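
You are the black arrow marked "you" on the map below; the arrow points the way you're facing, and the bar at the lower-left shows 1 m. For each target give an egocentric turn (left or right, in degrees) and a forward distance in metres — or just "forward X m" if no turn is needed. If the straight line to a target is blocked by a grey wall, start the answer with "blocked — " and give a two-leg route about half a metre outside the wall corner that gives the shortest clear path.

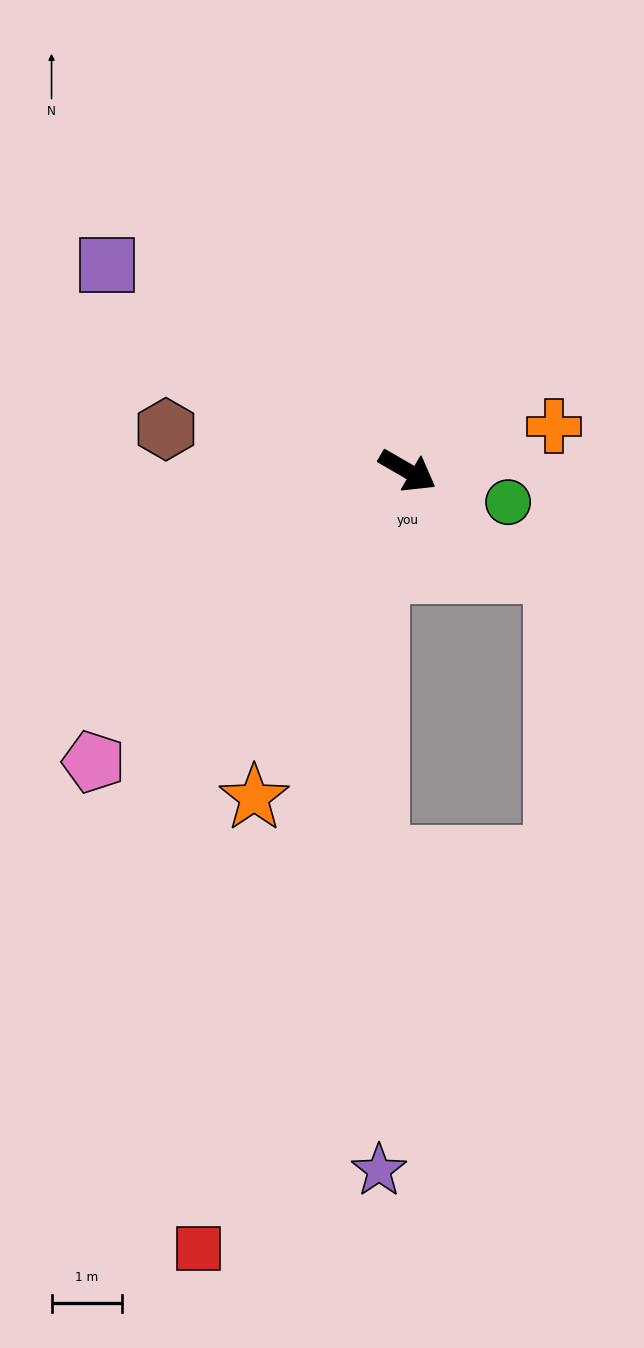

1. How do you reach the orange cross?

turn left 47°, forward 2.2 m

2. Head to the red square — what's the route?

turn right 75°, forward 11.5 m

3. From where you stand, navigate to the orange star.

turn right 85°, forward 5.2 m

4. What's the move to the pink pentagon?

turn right 107°, forward 6.1 m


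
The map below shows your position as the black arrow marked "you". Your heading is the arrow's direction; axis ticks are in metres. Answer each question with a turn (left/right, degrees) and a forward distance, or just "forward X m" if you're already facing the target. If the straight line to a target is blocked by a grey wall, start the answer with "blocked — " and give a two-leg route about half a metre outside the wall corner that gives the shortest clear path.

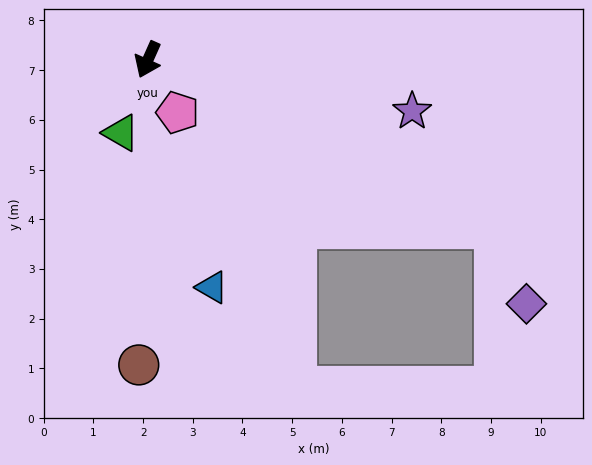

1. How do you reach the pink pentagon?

turn left 53°, forward 1.2 m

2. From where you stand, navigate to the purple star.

turn left 103°, forward 5.4 m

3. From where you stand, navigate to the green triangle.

turn left 4°, forward 1.6 m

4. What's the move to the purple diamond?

blocked — turn left 88°, forward 7.8 m, then turn right 41°, forward 1.7 m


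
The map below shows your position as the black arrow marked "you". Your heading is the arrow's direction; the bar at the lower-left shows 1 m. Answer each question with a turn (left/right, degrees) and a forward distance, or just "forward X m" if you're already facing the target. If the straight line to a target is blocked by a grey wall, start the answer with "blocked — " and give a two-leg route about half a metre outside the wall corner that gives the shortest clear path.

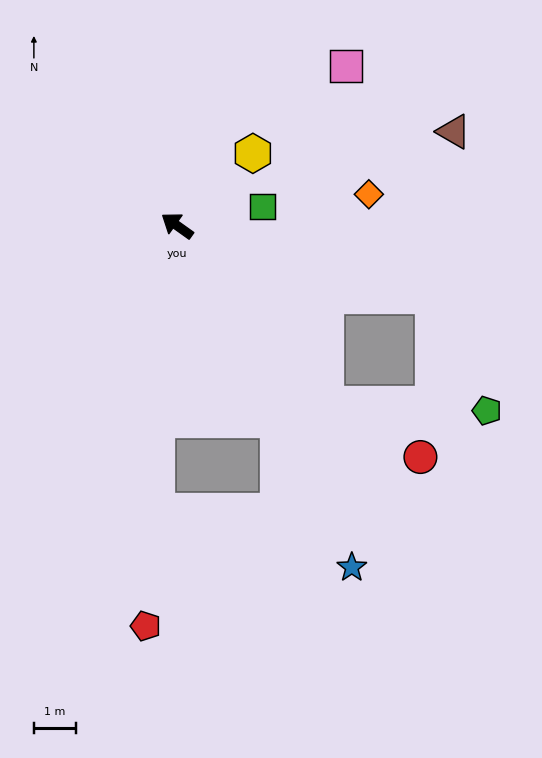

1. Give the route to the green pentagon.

blocked — turn right 160°, forward 6.4 m, then turn right 49°, forward 3.0 m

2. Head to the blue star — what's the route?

turn left 153°, forward 9.2 m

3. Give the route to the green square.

turn right 132°, forward 2.1 m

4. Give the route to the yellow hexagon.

turn right 101°, forward 2.5 m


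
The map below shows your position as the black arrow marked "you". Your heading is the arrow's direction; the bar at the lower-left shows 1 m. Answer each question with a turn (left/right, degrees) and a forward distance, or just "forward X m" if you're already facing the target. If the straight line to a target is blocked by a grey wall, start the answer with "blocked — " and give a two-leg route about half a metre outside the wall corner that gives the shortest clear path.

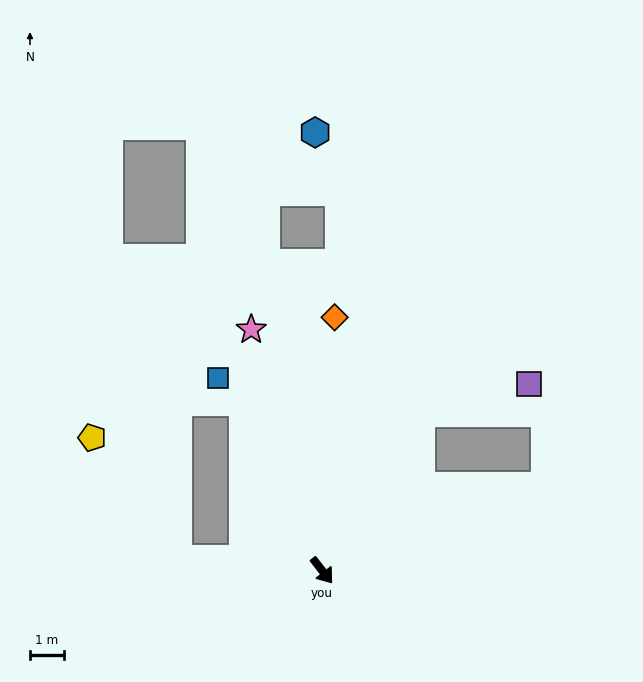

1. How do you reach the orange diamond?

turn left 139°, forward 7.5 m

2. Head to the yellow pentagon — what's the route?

blocked — turn right 132°, forward 4.3 m, then turn right 51°, forward 4.4 m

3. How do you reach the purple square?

blocked — turn left 110°, forward 5.5 m, then turn right 43°, forward 3.3 m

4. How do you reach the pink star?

turn left 159°, forward 7.4 m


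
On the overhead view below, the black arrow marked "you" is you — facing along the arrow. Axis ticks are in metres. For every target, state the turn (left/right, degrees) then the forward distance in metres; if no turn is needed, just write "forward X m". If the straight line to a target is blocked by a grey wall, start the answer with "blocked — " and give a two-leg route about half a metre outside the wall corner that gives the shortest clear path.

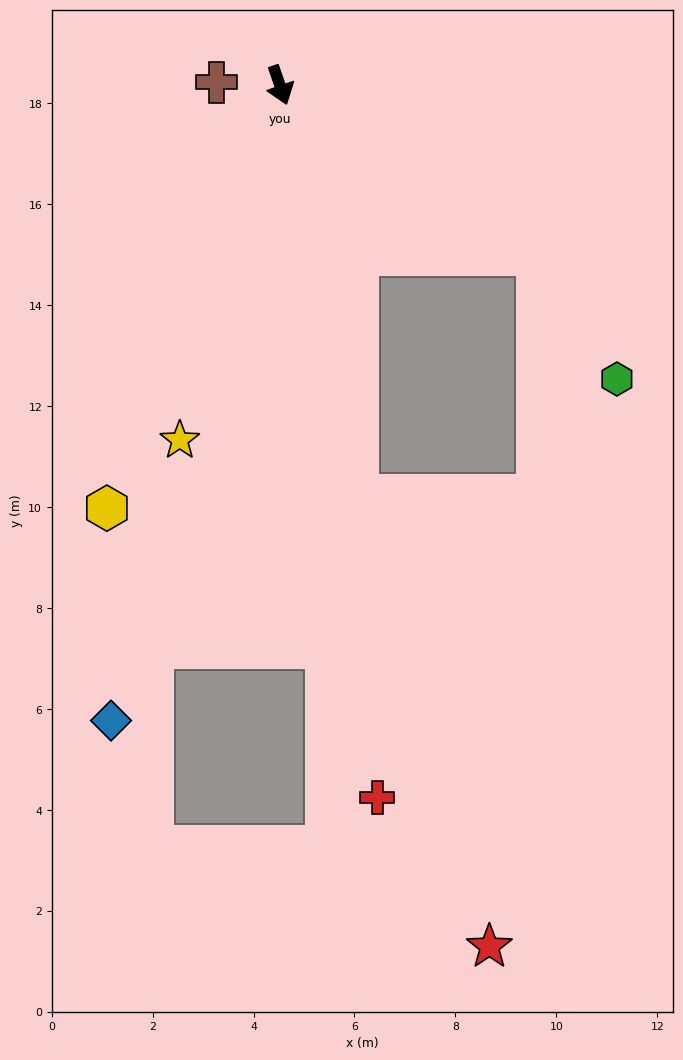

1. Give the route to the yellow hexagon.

turn right 41°, forward 9.1 m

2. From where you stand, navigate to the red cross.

turn right 11°, forward 14.2 m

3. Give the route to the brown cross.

turn right 112°, forward 1.3 m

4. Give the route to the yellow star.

turn right 35°, forward 7.3 m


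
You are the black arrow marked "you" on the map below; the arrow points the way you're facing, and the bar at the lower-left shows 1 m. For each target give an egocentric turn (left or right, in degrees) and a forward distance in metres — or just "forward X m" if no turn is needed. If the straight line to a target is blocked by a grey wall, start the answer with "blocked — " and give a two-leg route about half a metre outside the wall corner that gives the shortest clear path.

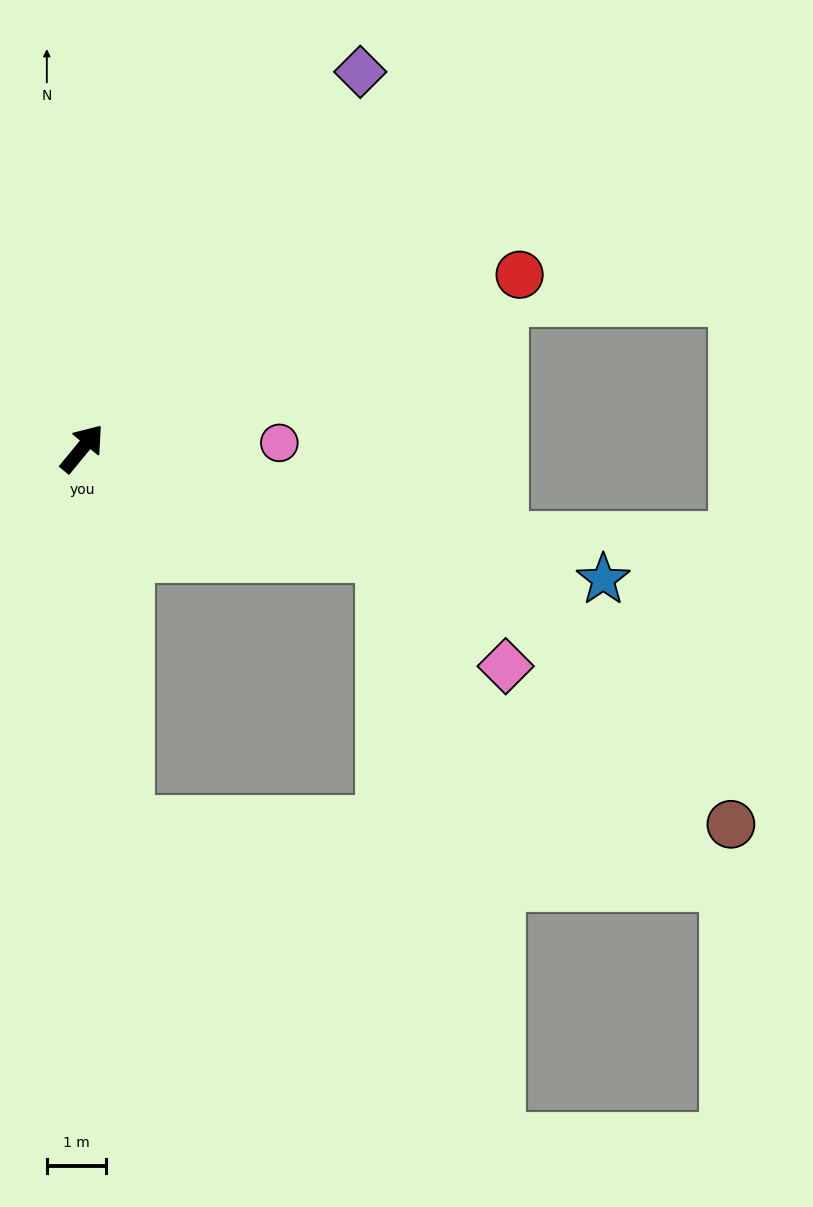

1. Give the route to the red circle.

turn right 29°, forward 7.9 m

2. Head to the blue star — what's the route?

turn right 65°, forward 9.0 m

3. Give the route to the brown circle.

blocked — turn right 133°, forward 6.3 m, then turn left 82°, forward 10.1 m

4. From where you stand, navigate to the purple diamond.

turn left 3°, forward 7.9 m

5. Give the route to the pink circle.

turn right 49°, forward 3.3 m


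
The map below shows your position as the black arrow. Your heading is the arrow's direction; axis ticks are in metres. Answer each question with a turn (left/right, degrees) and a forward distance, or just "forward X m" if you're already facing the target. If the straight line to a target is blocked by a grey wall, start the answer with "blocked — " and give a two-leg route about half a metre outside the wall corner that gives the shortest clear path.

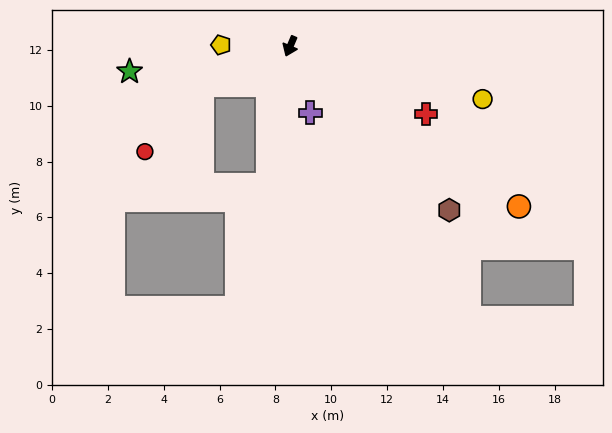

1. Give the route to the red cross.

turn left 87°, forward 5.4 m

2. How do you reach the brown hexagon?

turn left 67°, forward 8.2 m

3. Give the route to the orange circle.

turn left 78°, forward 10.0 m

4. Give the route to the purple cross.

turn left 40°, forward 2.5 m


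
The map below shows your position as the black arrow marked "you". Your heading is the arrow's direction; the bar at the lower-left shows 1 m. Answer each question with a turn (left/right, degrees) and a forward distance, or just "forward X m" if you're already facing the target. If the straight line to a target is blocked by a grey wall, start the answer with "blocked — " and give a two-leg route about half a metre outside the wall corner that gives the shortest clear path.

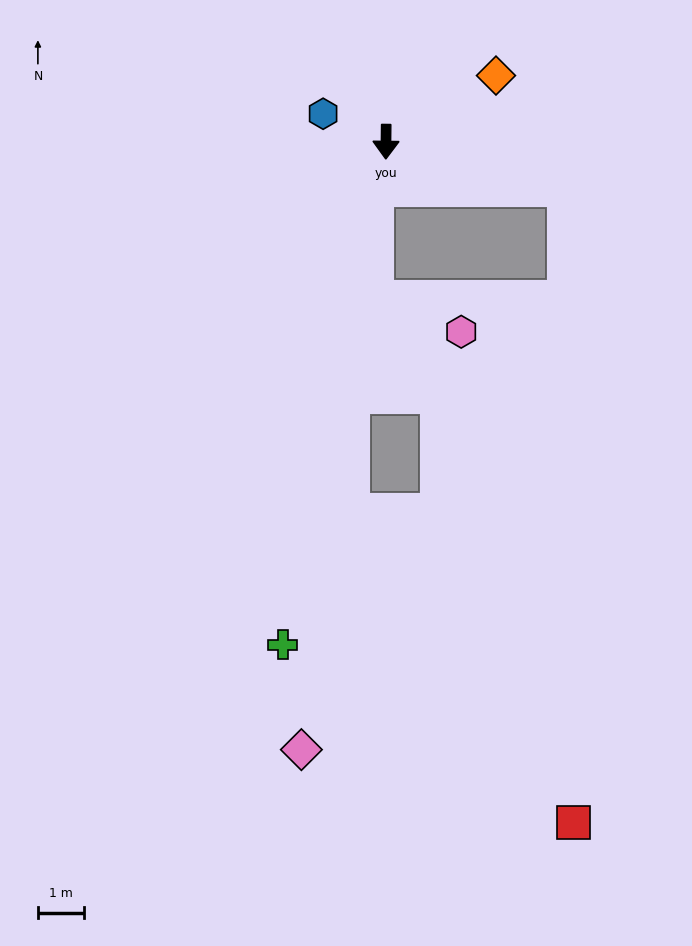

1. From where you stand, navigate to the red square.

blocked — turn left 77°, forward 4.0 m, then turn right 76°, forward 13.6 m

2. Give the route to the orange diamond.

turn left 122°, forward 2.8 m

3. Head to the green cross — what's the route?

turn right 11°, forward 11.0 m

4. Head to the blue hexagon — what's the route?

turn right 113°, forward 1.5 m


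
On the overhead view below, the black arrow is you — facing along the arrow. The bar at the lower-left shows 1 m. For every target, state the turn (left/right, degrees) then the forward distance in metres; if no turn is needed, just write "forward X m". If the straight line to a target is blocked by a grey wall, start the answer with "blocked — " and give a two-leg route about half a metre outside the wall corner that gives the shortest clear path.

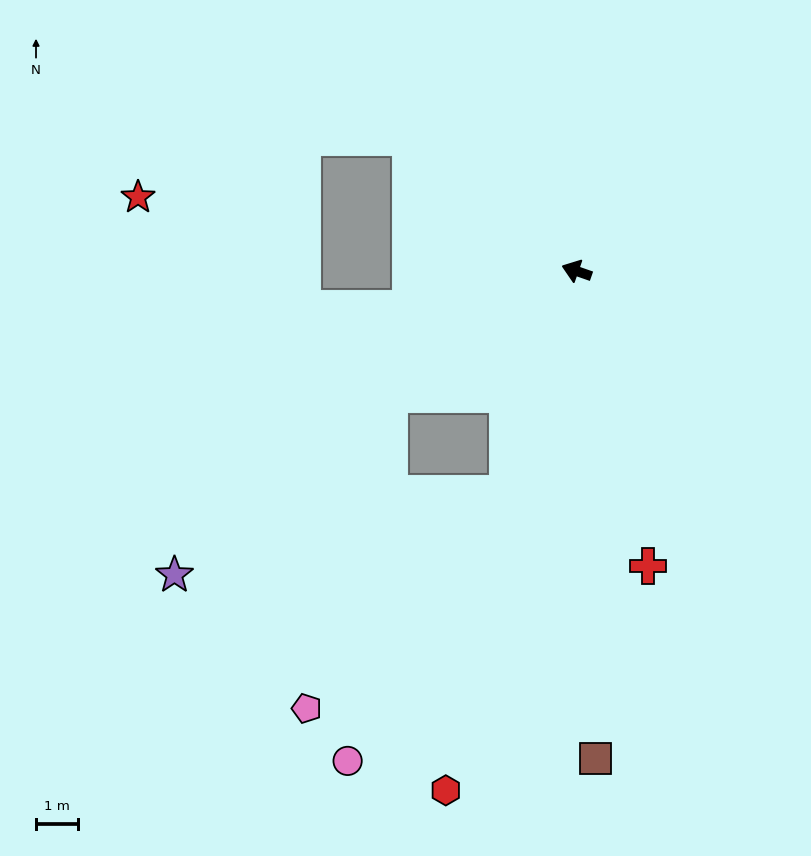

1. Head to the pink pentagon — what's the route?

blocked — turn left 92°, forward 5.5 m, then turn right 26°, forward 7.0 m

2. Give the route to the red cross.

turn left 123°, forward 7.2 m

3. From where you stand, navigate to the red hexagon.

turn left 95°, forward 12.7 m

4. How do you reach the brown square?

turn left 111°, forward 11.6 m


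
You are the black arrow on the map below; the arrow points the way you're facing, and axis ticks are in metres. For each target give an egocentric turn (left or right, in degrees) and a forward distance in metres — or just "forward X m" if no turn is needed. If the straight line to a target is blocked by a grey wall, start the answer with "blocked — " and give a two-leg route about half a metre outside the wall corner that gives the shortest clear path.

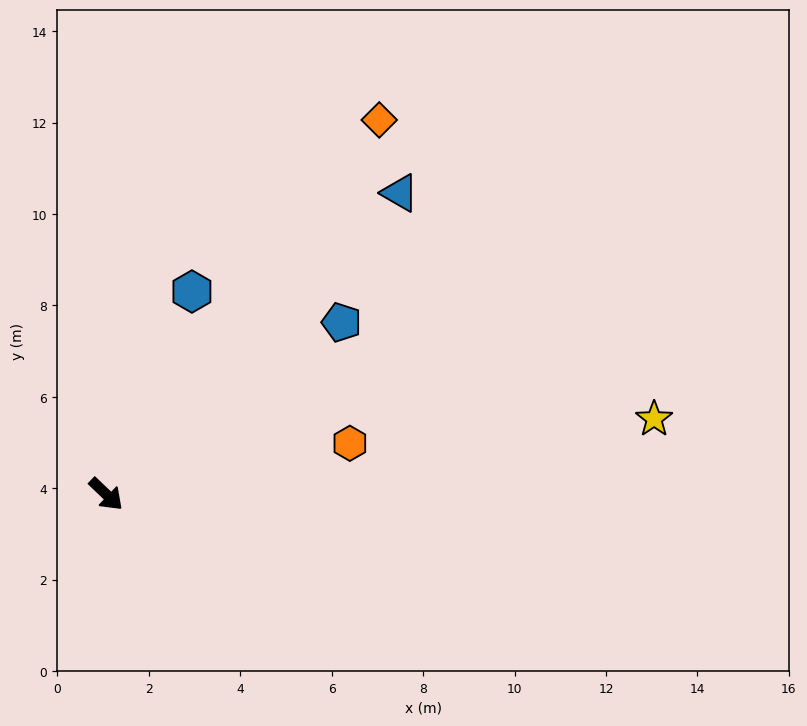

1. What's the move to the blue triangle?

turn left 89°, forward 9.2 m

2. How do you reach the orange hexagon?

turn left 56°, forward 5.4 m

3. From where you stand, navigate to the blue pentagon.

turn left 80°, forward 6.4 m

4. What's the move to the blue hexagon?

turn left 111°, forward 4.8 m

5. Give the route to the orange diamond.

turn left 98°, forward 10.1 m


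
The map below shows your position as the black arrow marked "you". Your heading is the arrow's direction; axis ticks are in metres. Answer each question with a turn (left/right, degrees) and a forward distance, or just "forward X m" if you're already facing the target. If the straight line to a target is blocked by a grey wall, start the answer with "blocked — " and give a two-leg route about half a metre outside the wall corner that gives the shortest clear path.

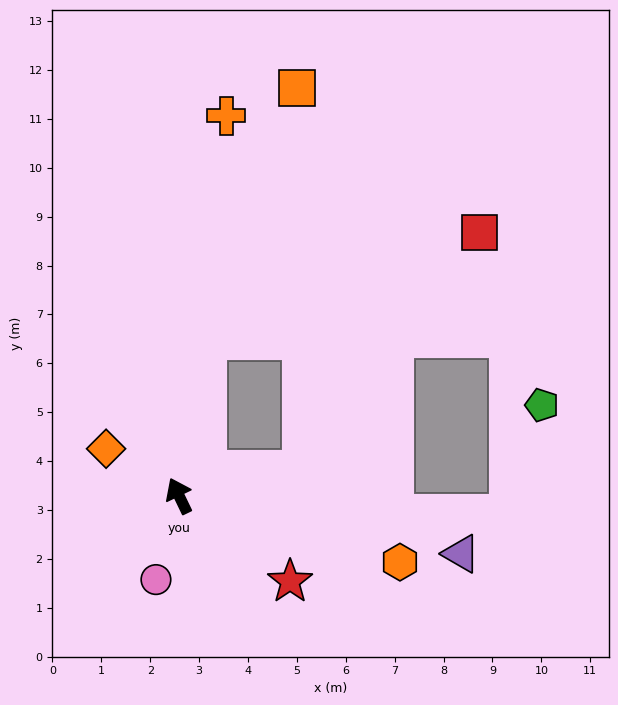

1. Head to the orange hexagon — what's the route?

turn right 132°, forward 4.7 m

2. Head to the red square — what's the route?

blocked — turn right 35°, forward 3.3 m, then turn right 60°, forward 6.0 m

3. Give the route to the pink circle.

turn left 139°, forward 1.8 m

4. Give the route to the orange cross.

turn right 33°, forward 7.8 m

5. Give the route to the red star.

turn right 153°, forward 2.9 m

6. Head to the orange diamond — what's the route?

turn left 31°, forward 1.8 m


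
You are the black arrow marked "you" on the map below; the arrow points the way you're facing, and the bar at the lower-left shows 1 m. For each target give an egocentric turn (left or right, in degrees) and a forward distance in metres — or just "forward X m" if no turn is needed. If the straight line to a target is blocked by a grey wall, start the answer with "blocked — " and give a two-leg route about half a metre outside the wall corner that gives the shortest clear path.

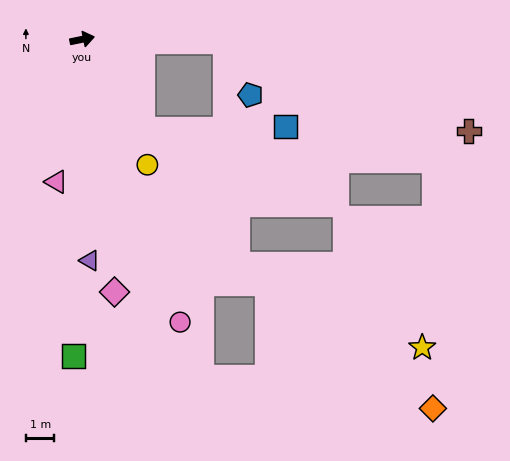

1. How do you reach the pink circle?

turn right 83°, forward 10.5 m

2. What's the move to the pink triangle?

turn right 112°, forward 5.1 m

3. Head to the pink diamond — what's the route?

turn right 94°, forward 8.9 m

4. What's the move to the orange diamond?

blocked — turn right 67°, forward 9.6 m, then turn left 19°, forward 8.5 m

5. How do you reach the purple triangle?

turn right 100°, forward 7.8 m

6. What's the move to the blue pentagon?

blocked — turn right 13°, forward 5.0 m, then turn right 63°, forward 2.1 m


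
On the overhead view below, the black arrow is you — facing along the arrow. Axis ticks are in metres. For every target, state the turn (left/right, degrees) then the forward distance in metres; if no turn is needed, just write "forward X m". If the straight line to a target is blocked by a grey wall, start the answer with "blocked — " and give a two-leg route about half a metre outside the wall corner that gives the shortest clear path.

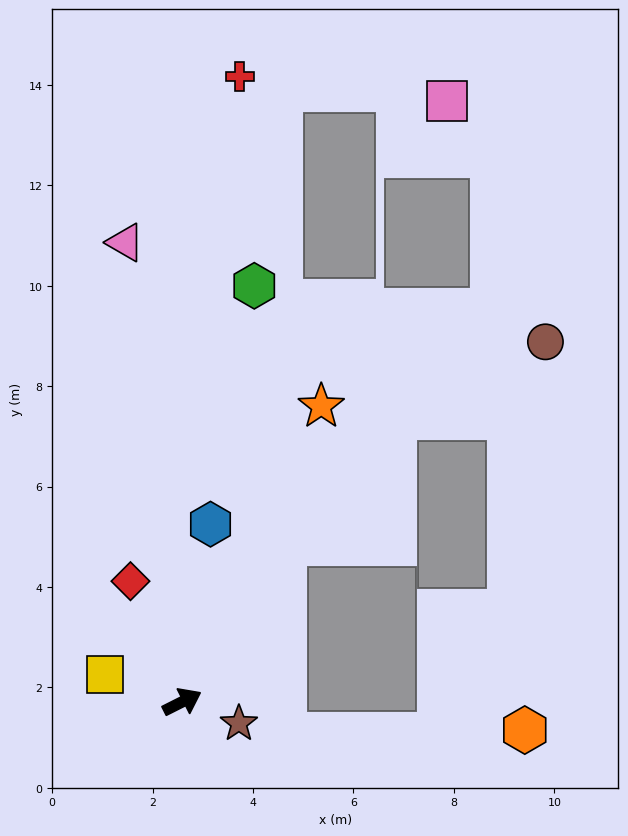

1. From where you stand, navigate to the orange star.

turn left 38°, forward 6.5 m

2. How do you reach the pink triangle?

turn left 70°, forward 9.2 m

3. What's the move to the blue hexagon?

turn left 54°, forward 3.6 m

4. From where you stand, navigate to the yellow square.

turn left 134°, forward 1.6 m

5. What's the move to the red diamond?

turn left 86°, forward 2.6 m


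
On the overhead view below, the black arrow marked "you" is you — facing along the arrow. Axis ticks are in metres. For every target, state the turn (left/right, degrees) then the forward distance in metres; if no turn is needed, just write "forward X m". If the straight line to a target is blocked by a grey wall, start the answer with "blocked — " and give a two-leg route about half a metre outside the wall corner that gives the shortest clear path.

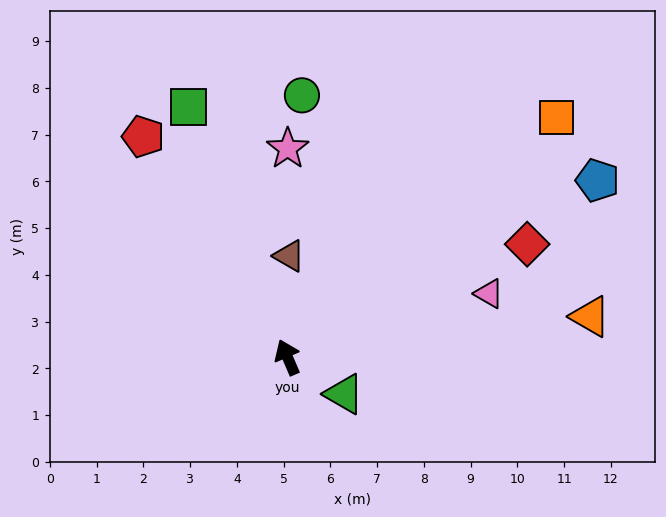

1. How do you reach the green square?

forward 5.8 m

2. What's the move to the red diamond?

turn right 88°, forward 5.7 m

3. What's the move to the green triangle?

turn right 146°, forward 1.4 m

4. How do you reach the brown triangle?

turn right 24°, forward 2.2 m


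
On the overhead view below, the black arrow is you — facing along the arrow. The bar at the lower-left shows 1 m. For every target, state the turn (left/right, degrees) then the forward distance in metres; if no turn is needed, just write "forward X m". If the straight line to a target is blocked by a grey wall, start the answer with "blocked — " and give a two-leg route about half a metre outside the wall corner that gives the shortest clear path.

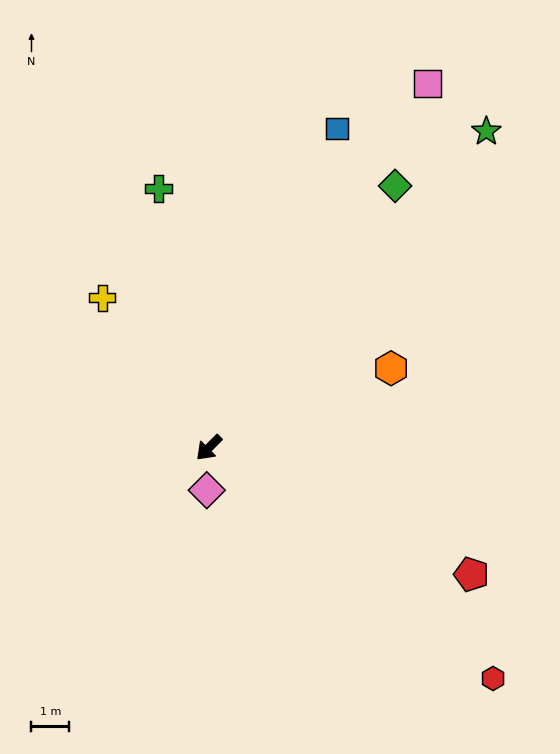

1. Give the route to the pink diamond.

turn left 42°, forward 1.1 m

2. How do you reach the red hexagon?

turn left 96°, forward 9.7 m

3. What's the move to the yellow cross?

turn right 100°, forward 4.9 m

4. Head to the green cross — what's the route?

turn right 124°, forward 7.0 m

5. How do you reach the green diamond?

turn right 170°, forward 8.5 m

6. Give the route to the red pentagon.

turn left 109°, forward 7.7 m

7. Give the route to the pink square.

turn right 166°, forward 11.3 m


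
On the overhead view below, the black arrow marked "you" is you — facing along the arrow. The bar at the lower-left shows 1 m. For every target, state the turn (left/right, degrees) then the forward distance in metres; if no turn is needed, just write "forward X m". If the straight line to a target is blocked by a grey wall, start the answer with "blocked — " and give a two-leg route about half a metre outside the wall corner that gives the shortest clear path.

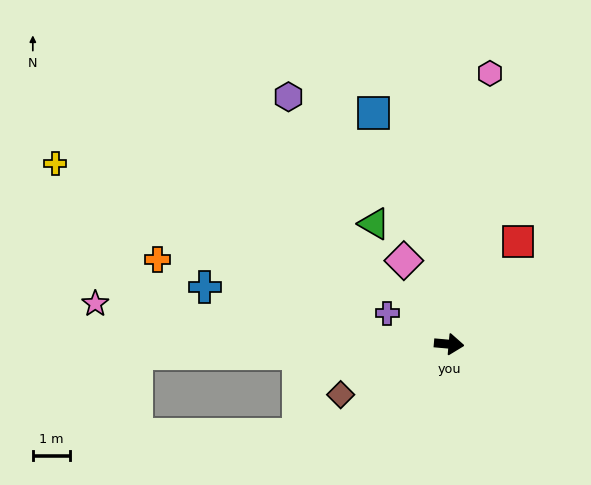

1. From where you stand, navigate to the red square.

turn left 61°, forward 3.3 m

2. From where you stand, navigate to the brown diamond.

turn right 150°, forward 3.2 m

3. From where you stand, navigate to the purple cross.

turn left 158°, forward 1.8 m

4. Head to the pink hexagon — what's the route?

turn left 86°, forward 7.3 m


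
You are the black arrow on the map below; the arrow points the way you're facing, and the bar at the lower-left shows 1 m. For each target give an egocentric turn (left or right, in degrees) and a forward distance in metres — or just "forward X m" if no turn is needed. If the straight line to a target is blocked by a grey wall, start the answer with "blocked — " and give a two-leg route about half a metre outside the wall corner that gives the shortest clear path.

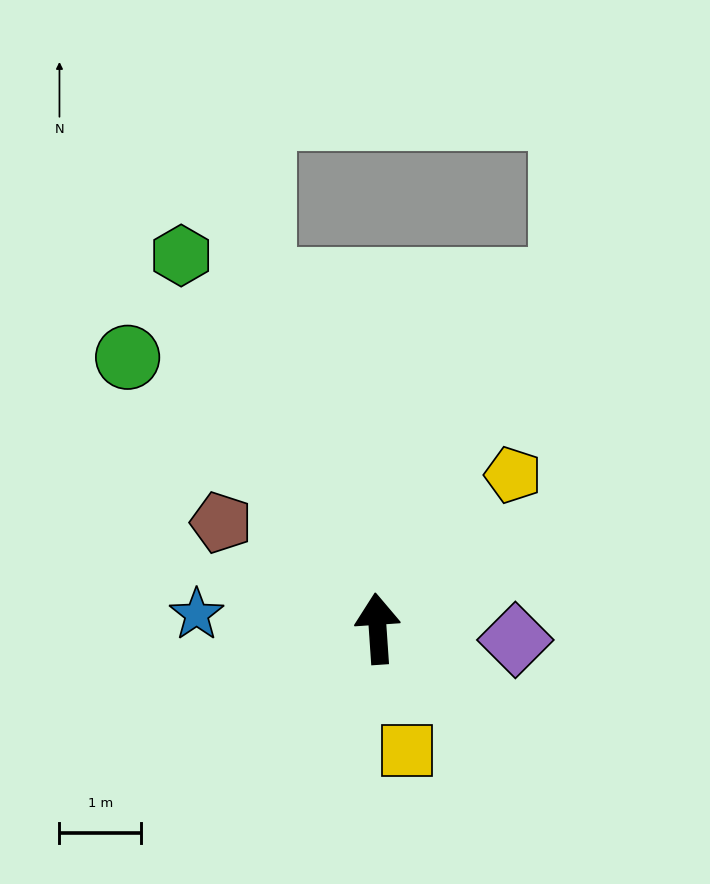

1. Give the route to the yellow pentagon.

turn right 45°, forward 2.5 m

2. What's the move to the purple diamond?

turn right 99°, forward 1.7 m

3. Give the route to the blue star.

turn left 82°, forward 2.2 m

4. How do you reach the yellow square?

turn right 170°, forward 1.5 m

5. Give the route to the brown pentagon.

turn left 52°, forward 2.3 m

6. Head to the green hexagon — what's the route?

turn left 24°, forward 5.2 m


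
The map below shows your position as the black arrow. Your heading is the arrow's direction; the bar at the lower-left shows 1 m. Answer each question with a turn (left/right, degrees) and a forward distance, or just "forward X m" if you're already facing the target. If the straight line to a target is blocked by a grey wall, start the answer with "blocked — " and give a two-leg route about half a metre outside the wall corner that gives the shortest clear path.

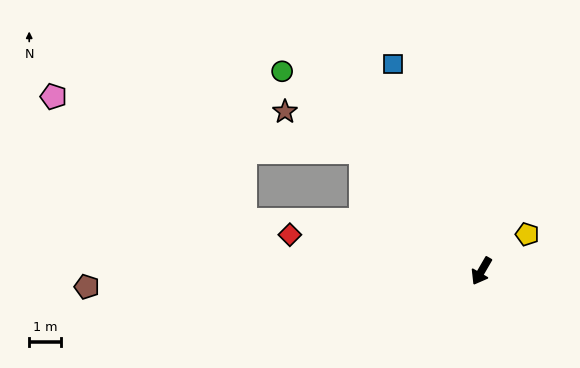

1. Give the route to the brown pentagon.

turn right 58°, forward 12.4 m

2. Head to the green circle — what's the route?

turn right 105°, forward 8.9 m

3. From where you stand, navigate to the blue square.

turn right 127°, forward 7.1 m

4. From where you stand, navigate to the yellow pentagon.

turn left 159°, forward 1.8 m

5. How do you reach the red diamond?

turn right 71°, forward 6.1 m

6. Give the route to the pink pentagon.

blocked — turn right 105°, forward 5.3 m, then turn left 35°, forward 9.9 m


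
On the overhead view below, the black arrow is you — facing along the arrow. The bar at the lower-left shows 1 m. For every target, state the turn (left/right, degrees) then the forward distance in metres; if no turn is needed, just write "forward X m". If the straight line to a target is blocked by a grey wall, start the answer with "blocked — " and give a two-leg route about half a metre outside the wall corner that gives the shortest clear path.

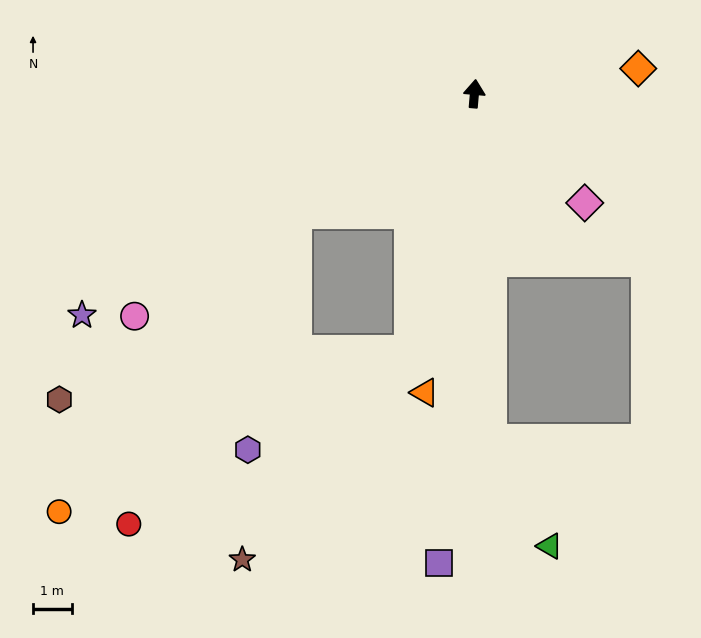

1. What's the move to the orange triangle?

turn left 176°, forward 7.8 m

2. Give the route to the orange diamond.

turn right 76°, forward 4.3 m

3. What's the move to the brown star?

blocked — turn left 171°, forward 6.9 m, then turn right 25°, forward 6.9 m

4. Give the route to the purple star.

turn left 124°, forward 11.7 m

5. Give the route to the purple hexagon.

blocked — turn left 171°, forward 6.9 m, then turn right 45°, forward 4.9 m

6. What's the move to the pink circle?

turn left 128°, forward 10.5 m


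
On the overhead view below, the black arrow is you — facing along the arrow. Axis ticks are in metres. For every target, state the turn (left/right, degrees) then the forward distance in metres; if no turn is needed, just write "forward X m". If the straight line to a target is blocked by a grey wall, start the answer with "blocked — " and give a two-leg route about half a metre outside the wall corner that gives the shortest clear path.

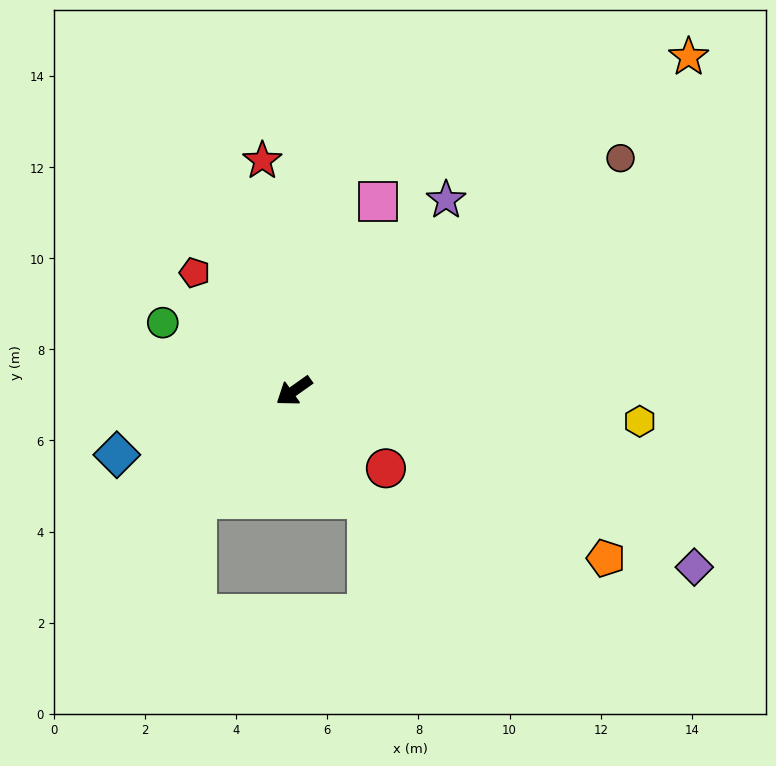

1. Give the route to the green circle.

turn right 63°, forward 3.2 m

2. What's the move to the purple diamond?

turn left 121°, forward 9.6 m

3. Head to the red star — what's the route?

turn right 118°, forward 5.1 m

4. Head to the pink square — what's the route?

turn right 149°, forward 4.5 m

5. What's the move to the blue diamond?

turn right 16°, forward 4.1 m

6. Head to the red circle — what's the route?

turn left 105°, forward 2.6 m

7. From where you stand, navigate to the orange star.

turn right 175°, forward 11.4 m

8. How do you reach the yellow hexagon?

turn left 140°, forward 7.6 m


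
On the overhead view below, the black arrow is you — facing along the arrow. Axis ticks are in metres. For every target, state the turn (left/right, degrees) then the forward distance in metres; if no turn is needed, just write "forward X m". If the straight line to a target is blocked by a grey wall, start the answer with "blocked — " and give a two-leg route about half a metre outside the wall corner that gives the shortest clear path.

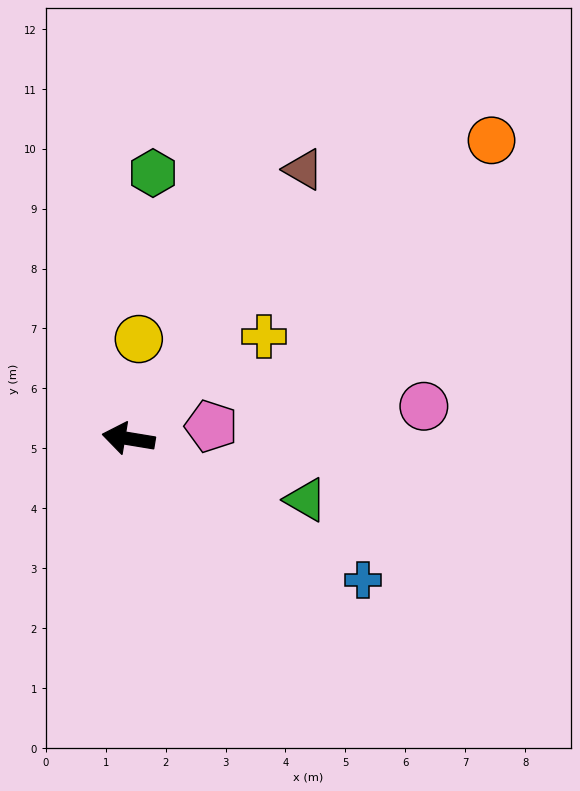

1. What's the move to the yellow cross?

turn right 134°, forward 2.8 m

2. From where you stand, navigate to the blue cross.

turn left 158°, forward 4.6 m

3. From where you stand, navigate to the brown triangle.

turn right 114°, forward 5.4 m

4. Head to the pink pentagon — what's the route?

turn right 162°, forward 1.4 m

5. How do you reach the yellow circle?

turn right 87°, forward 1.7 m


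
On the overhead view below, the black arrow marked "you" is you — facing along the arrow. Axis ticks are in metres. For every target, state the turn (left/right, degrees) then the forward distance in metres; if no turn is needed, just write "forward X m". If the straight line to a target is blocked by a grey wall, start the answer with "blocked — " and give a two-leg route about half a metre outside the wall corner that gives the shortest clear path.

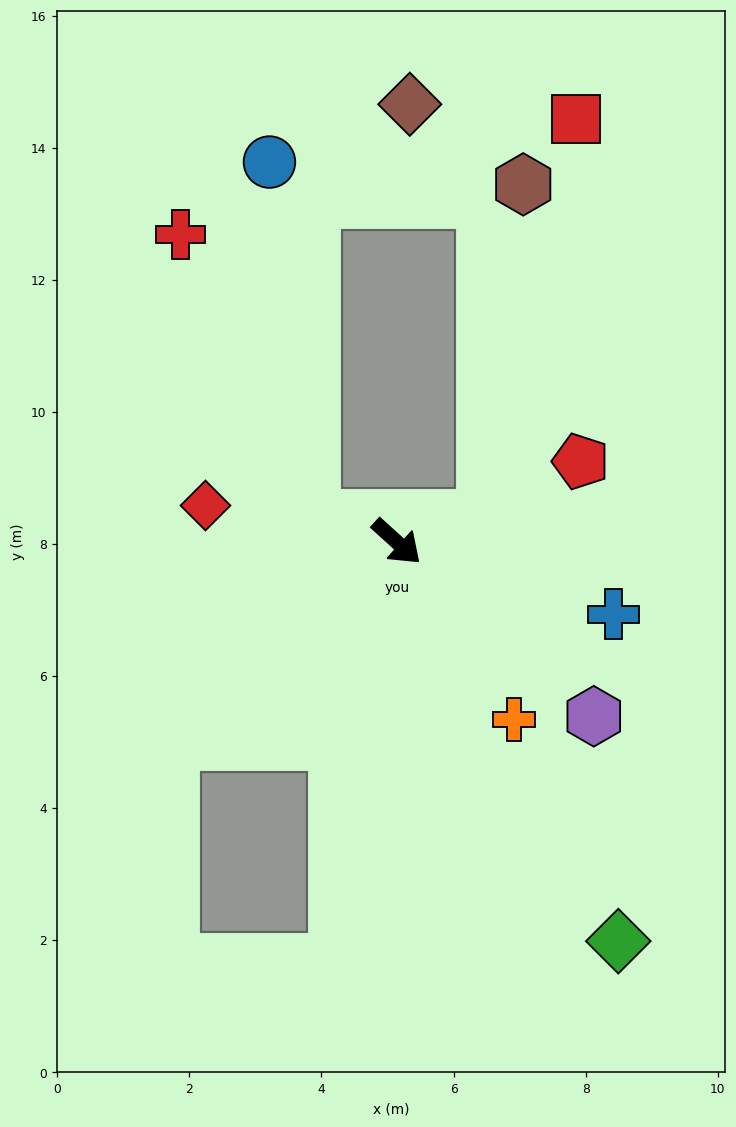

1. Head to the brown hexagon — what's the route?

blocked — turn left 57°, forward 1.4 m, then turn left 69°, forward 5.1 m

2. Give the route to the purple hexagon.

forward 4.0 m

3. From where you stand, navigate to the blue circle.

blocked — turn right 154°, forward 1.3 m, then turn right 67°, forward 5.4 m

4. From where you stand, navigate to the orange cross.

turn right 14°, forward 3.2 m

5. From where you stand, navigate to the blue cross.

turn left 24°, forward 3.5 m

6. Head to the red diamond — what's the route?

turn right 149°, forward 2.9 m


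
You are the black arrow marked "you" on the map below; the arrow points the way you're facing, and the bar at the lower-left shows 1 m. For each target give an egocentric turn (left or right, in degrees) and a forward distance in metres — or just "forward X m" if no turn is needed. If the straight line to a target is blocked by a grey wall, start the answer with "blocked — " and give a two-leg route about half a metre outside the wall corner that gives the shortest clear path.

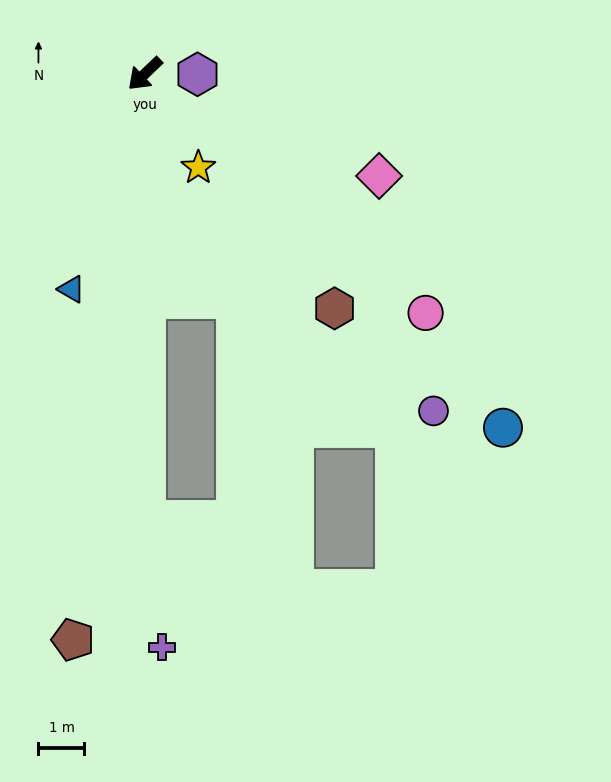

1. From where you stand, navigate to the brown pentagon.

turn left 39°, forward 12.4 m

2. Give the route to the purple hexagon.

turn left 136°, forward 1.1 m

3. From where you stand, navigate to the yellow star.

turn left 76°, forward 2.3 m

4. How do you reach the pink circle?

turn left 96°, forward 8.0 m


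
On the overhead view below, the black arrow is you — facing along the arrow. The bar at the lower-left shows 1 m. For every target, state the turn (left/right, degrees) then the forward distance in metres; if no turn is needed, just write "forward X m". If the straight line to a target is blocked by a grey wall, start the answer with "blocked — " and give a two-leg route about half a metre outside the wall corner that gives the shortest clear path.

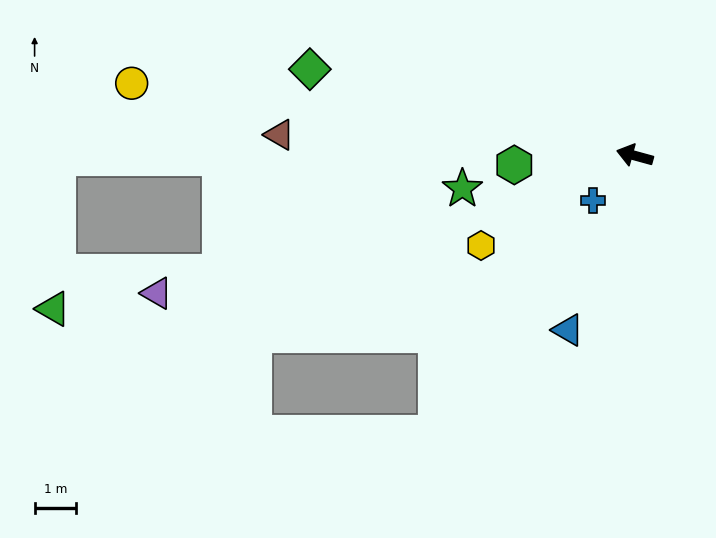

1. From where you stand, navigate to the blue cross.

turn left 62°, forward 1.5 m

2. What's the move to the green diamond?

forward 8.1 m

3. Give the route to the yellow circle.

turn left 7°, forward 12.3 m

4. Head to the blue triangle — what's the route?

turn left 84°, forward 4.5 m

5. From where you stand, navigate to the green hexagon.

turn left 20°, forward 2.9 m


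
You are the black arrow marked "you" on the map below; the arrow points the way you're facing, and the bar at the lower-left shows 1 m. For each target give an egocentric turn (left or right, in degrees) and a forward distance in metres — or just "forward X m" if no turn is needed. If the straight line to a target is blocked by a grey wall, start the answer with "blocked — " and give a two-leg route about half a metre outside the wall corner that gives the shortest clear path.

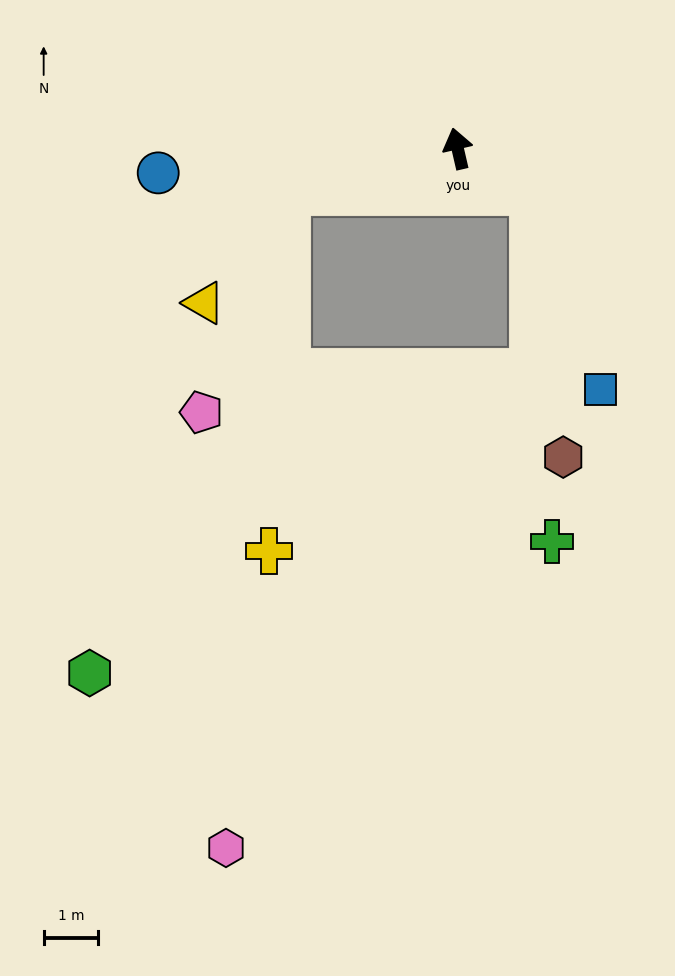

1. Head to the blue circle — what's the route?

turn left 82°, forward 5.5 m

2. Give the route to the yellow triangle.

blocked — turn left 91°, forward 3.2 m, then turn left 39°, forward 2.6 m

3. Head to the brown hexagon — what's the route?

blocked — turn right 133°, forward 1.6 m, then turn right 53°, forward 4.9 m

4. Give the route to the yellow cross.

blocked — turn left 91°, forward 3.2 m, then turn left 73°, forward 6.6 m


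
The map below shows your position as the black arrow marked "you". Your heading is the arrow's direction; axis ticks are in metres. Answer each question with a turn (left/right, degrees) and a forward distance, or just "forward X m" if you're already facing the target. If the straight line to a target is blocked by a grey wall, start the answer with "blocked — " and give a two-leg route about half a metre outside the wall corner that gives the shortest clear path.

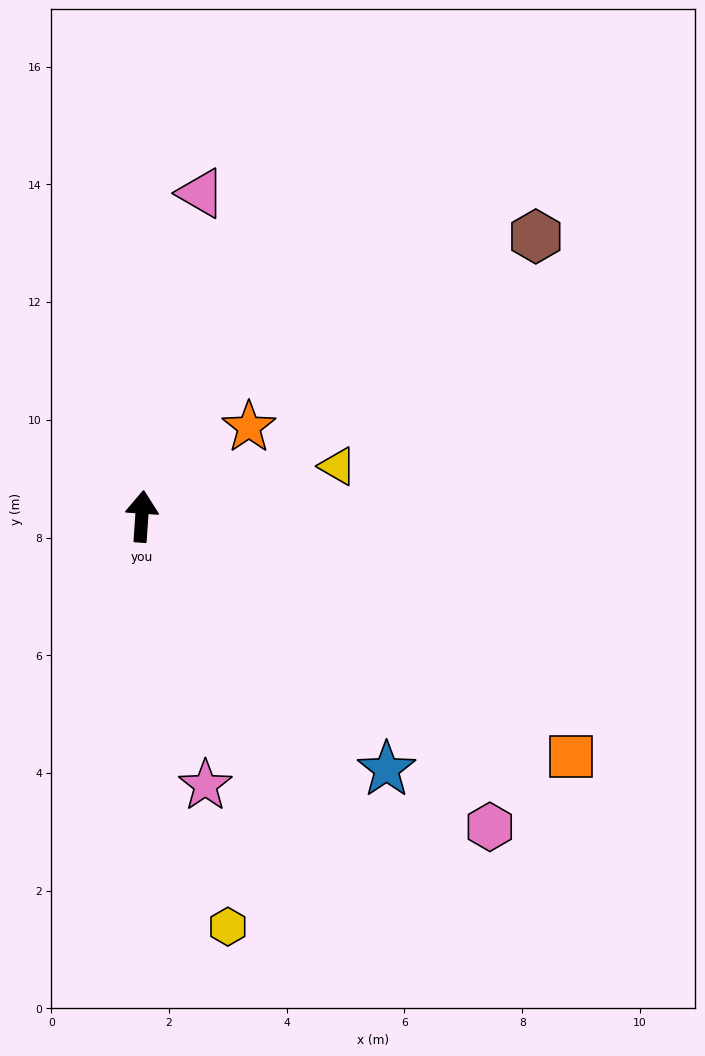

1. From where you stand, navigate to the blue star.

turn right 132°, forward 6.0 m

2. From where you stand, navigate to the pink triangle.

turn right 6°, forward 5.6 m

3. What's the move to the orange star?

turn right 46°, forward 2.4 m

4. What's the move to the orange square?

turn right 115°, forward 8.4 m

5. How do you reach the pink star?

turn right 163°, forward 4.7 m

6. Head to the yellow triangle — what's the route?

turn right 72°, forward 3.4 m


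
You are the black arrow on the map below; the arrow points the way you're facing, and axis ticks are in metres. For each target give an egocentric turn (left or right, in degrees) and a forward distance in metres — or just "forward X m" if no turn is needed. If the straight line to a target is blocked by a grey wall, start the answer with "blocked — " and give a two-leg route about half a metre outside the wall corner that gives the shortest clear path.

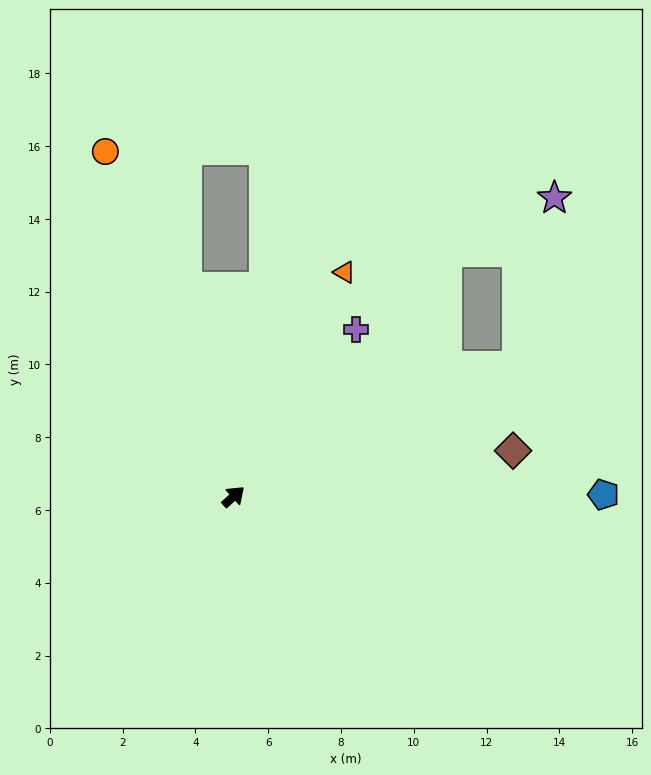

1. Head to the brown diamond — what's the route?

turn right 33°, forward 7.8 m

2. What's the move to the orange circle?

turn left 68°, forward 10.1 m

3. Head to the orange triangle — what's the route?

turn left 22°, forward 6.9 m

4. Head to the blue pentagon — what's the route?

turn right 42°, forward 10.2 m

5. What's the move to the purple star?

blocked — turn right 17°, forward 8.6 m, then turn left 52°, forward 4.7 m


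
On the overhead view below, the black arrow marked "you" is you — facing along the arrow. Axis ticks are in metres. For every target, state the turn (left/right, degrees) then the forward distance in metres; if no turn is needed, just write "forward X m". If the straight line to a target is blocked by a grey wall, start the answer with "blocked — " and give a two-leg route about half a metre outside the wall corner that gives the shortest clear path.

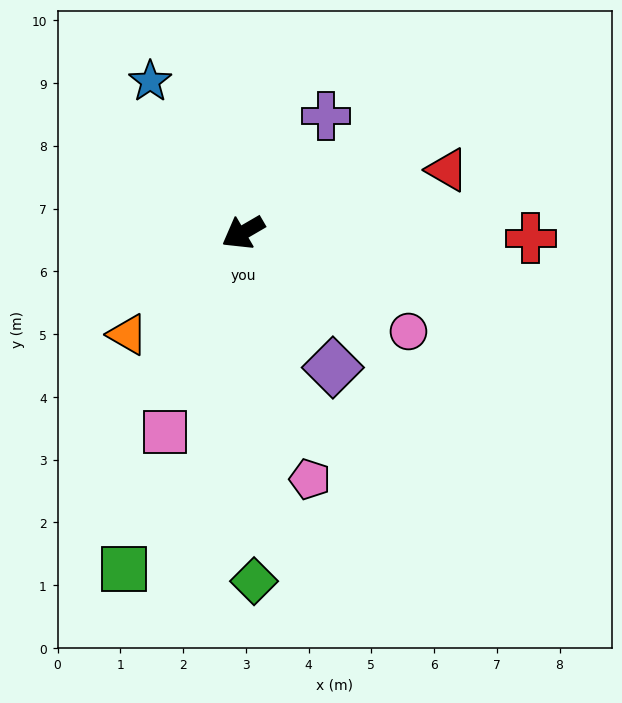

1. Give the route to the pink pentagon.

turn left 75°, forward 4.1 m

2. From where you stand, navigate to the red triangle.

turn left 167°, forward 3.4 m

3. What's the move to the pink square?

turn left 39°, forward 3.4 m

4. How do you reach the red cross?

turn left 149°, forward 4.6 m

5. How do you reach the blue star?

turn right 89°, forward 2.8 m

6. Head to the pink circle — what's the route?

turn left 119°, forward 3.1 m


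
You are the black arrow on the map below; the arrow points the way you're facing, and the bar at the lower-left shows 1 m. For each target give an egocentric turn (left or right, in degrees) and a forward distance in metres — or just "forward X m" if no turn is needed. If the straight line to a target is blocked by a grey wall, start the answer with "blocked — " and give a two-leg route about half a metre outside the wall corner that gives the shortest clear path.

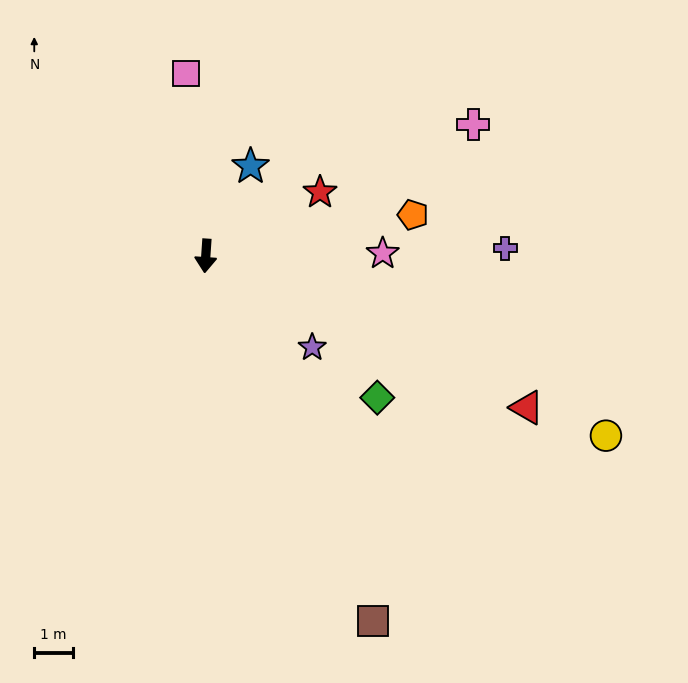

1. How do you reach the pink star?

turn left 95°, forward 4.6 m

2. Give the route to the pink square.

turn right 170°, forward 4.7 m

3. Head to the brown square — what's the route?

turn left 29°, forward 10.4 m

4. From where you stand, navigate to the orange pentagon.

turn left 105°, forward 5.5 m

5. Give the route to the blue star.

turn left 157°, forward 2.6 m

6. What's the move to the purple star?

turn left 53°, forward 3.6 m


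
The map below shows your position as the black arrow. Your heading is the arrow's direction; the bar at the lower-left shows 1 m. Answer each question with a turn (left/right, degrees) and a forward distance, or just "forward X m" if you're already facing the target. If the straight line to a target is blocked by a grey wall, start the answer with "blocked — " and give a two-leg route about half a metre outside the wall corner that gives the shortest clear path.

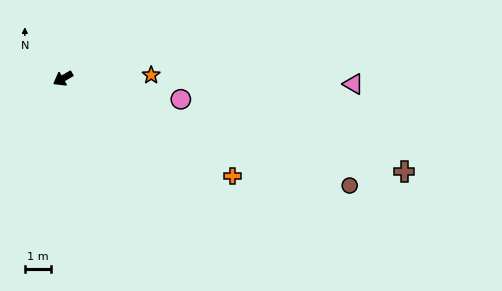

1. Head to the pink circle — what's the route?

turn left 140°, forward 4.5 m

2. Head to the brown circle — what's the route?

turn left 130°, forward 11.6 m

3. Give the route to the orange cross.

turn left 120°, forward 7.4 m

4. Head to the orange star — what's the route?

turn left 152°, forward 3.3 m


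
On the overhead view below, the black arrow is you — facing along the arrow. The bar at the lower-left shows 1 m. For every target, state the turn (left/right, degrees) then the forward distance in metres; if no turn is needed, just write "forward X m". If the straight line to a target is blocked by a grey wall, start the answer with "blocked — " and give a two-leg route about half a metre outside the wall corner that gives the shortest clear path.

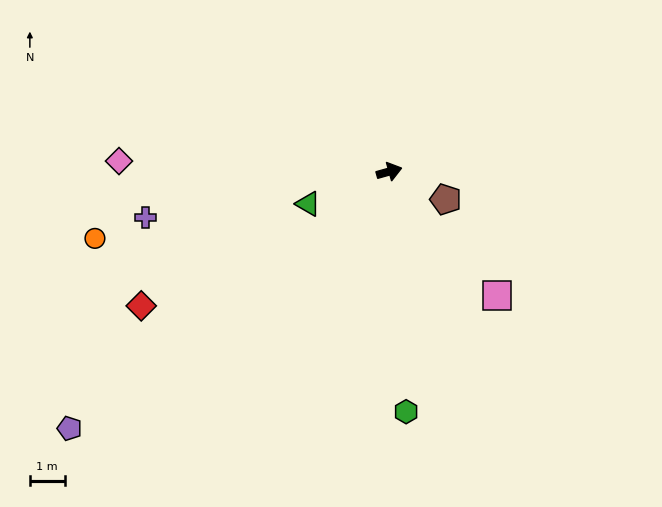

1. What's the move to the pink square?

turn right 65°, forward 4.7 m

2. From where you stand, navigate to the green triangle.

turn right 174°, forward 2.5 m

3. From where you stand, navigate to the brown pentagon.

turn right 42°, forward 1.8 m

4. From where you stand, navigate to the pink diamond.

turn left 162°, forward 7.8 m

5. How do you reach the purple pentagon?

turn right 157°, forward 11.8 m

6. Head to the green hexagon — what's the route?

turn right 102°, forward 6.9 m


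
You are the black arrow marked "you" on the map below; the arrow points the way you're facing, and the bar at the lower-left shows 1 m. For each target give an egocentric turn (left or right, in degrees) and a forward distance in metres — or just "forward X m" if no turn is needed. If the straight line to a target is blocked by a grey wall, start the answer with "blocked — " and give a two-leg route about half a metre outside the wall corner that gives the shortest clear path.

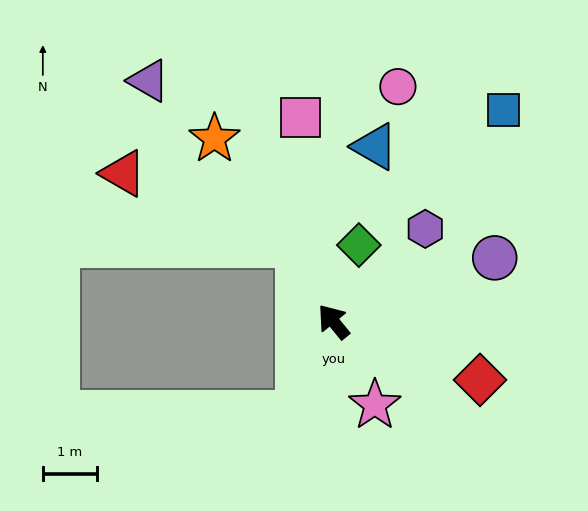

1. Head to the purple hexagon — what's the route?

turn right 84°, forward 2.4 m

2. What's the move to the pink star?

turn left 167°, forward 1.7 m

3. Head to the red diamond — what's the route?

turn right 151°, forward 2.9 m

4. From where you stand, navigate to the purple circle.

turn right 108°, forward 3.2 m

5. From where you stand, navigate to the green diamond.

turn right 58°, forward 1.5 m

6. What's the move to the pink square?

turn right 30°, forward 3.8 m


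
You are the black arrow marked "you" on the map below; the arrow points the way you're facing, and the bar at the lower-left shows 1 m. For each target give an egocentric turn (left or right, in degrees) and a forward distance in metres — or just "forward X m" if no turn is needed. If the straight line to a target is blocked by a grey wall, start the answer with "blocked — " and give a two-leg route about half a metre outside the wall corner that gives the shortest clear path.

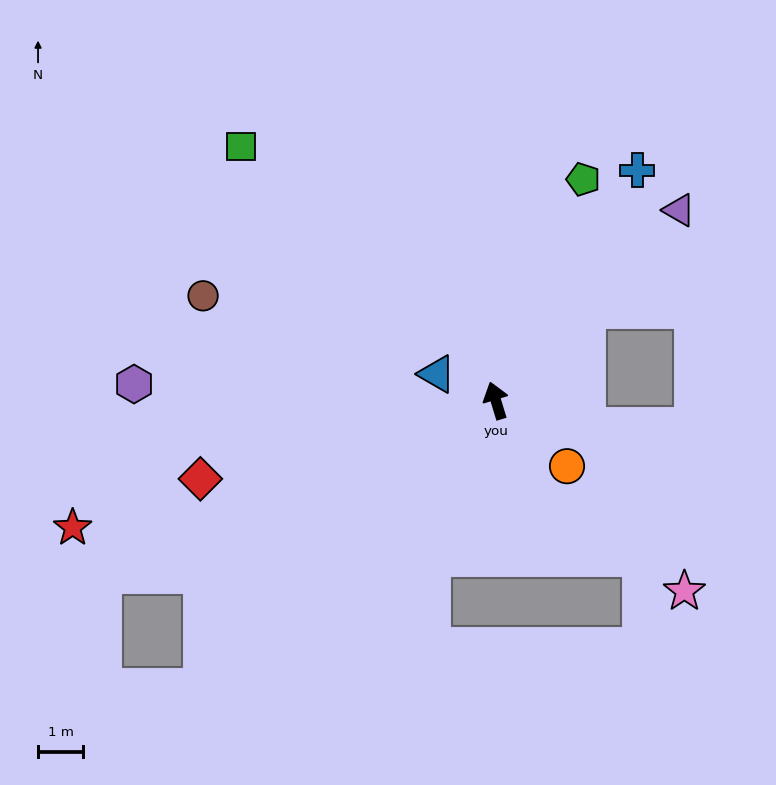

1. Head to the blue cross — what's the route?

turn right 49°, forward 6.0 m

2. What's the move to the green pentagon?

turn right 39°, forward 5.2 m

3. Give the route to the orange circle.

turn right 150°, forward 2.1 m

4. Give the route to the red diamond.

turn left 88°, forward 6.7 m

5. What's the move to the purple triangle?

turn right 61°, forward 5.8 m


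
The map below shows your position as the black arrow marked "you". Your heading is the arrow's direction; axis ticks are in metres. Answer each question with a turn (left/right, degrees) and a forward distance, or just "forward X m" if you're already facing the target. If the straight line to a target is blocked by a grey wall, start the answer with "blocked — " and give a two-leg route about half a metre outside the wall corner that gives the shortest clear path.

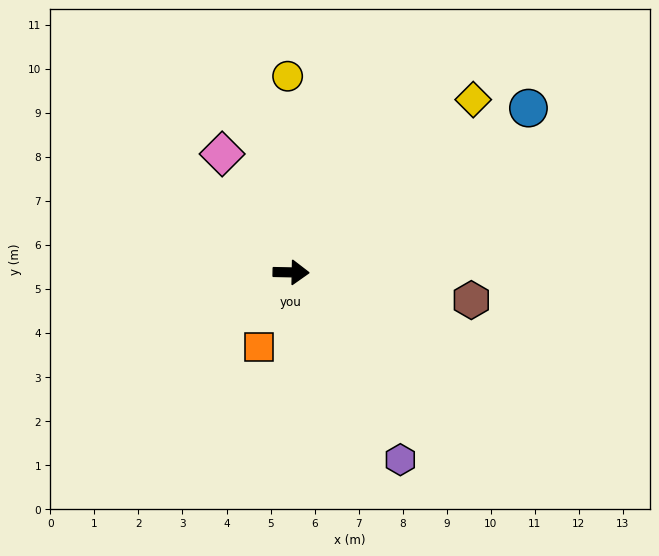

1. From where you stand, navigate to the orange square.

turn right 112°, forward 1.9 m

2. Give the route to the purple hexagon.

turn right 59°, forward 4.9 m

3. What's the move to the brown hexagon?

turn right 8°, forward 4.1 m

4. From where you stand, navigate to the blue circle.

turn left 36°, forward 6.6 m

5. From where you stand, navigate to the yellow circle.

turn left 92°, forward 4.5 m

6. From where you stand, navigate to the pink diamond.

turn left 121°, forward 3.1 m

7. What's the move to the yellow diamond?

turn left 45°, forward 5.7 m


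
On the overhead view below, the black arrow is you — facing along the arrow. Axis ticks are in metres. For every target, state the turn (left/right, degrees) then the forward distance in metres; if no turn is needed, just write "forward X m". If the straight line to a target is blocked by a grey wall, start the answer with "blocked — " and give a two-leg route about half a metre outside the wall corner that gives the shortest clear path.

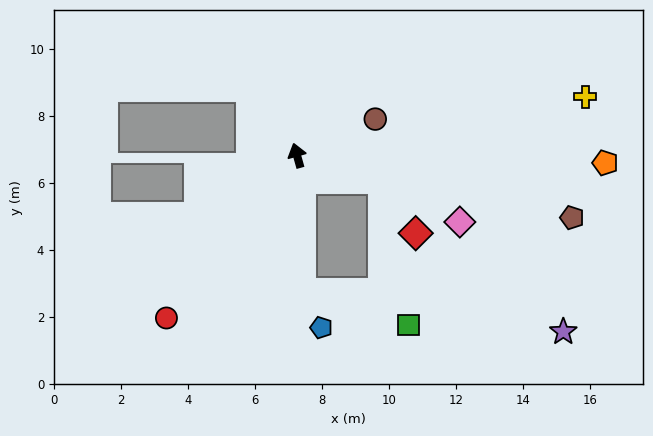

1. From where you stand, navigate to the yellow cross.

turn right 94°, forward 8.8 m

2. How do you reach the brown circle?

turn right 81°, forward 2.6 m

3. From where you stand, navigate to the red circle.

turn left 126°, forward 6.2 m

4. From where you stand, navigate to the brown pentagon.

turn right 118°, forward 8.4 m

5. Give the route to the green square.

blocked — turn right 122°, forward 2.7 m, then turn right 63°, forward 4.4 m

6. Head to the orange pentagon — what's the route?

turn right 107°, forward 9.2 m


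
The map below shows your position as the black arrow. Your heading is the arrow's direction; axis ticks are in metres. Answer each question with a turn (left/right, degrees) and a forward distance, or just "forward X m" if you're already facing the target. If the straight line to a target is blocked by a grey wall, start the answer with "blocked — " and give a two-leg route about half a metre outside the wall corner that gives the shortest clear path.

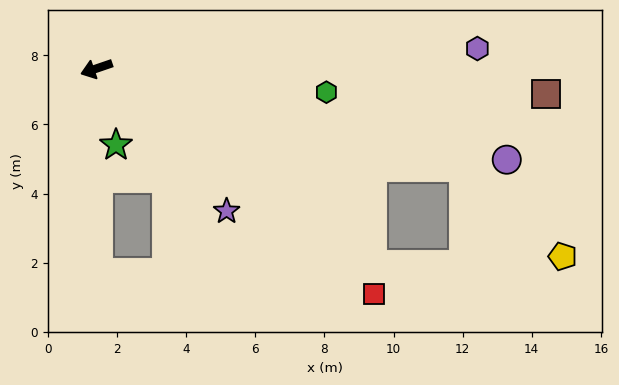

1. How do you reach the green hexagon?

turn left 155°, forward 6.7 m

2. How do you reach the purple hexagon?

turn left 164°, forward 11.0 m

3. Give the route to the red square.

turn left 122°, forward 10.3 m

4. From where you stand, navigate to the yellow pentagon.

blocked — turn left 146°, forward 11.0 m, then turn right 27°, forward 3.8 m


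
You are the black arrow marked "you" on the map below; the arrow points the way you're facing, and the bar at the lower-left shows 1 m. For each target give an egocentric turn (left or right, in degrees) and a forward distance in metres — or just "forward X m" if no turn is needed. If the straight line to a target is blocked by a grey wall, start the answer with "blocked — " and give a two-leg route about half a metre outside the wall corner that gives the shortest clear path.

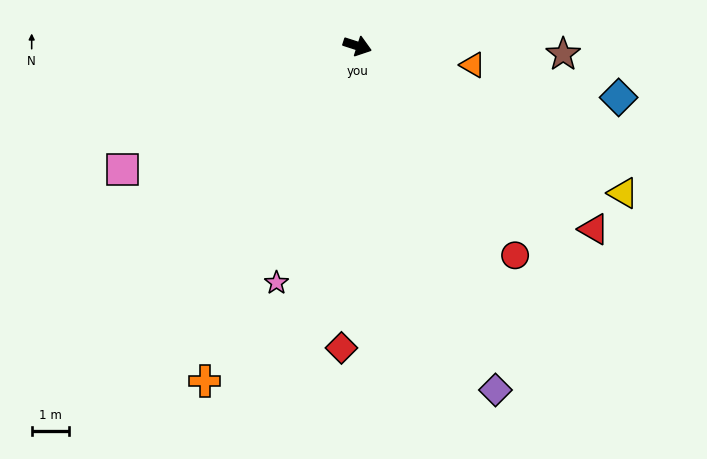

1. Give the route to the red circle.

turn right 35°, forward 7.1 m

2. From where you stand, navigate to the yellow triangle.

turn right 11°, forward 8.2 m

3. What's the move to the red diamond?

turn right 75°, forward 8.2 m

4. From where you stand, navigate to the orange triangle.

turn left 9°, forward 3.2 m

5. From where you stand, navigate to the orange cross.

turn right 97°, forward 9.9 m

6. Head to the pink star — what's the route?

turn right 91°, forward 6.8 m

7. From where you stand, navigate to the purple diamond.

turn right 50°, forward 10.0 m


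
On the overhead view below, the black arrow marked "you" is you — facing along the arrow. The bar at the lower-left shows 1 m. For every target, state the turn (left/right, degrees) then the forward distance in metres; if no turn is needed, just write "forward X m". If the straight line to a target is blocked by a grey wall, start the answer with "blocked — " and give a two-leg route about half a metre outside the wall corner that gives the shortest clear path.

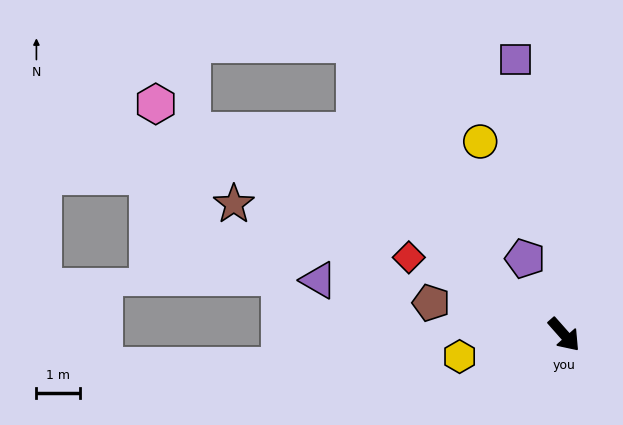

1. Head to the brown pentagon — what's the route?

turn right 145°, forward 3.1 m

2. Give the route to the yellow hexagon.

turn right 120°, forward 2.4 m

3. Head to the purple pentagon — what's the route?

turn left 166°, forward 1.9 m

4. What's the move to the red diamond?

turn right 158°, forward 3.9 m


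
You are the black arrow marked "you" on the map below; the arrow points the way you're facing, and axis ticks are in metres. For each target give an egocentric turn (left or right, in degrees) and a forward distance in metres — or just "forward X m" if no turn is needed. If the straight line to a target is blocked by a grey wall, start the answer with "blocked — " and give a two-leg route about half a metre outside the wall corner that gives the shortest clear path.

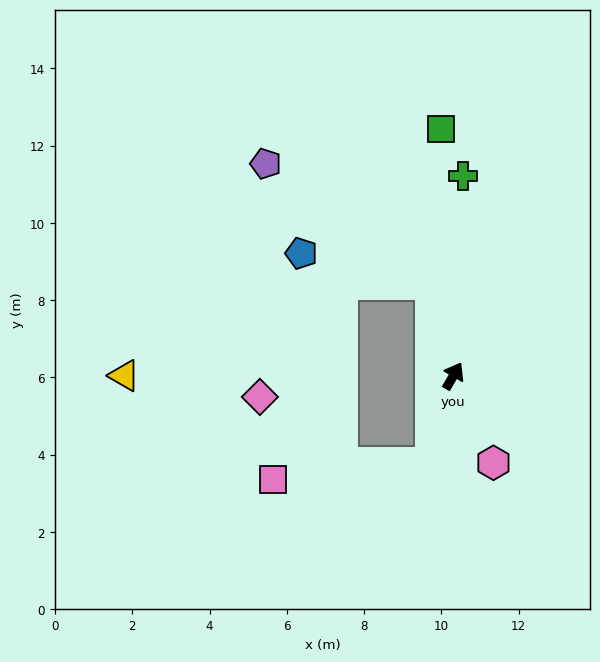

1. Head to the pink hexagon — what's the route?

turn right 125°, forward 2.5 m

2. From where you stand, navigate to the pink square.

blocked — turn right 164°, forward 2.3 m, then turn right 70°, forward 4.1 m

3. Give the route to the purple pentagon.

blocked — turn left 44°, forward 2.5 m, then turn left 40°, forward 5.3 m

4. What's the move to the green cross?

turn left 27°, forward 5.2 m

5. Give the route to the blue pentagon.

blocked — turn left 44°, forward 2.5 m, then turn left 63°, forward 3.4 m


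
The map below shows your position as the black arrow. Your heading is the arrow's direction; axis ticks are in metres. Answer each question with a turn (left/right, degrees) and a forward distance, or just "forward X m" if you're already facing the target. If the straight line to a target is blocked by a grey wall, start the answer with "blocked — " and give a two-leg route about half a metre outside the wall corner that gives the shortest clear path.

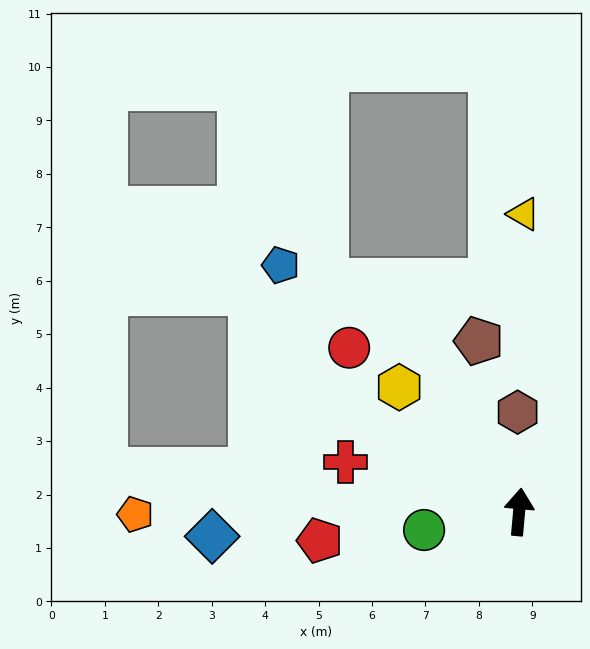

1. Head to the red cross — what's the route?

turn left 79°, forward 3.4 m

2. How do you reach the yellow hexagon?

turn left 49°, forward 3.2 m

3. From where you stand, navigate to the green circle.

turn left 106°, forward 1.8 m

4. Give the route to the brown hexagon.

turn left 6°, forward 1.9 m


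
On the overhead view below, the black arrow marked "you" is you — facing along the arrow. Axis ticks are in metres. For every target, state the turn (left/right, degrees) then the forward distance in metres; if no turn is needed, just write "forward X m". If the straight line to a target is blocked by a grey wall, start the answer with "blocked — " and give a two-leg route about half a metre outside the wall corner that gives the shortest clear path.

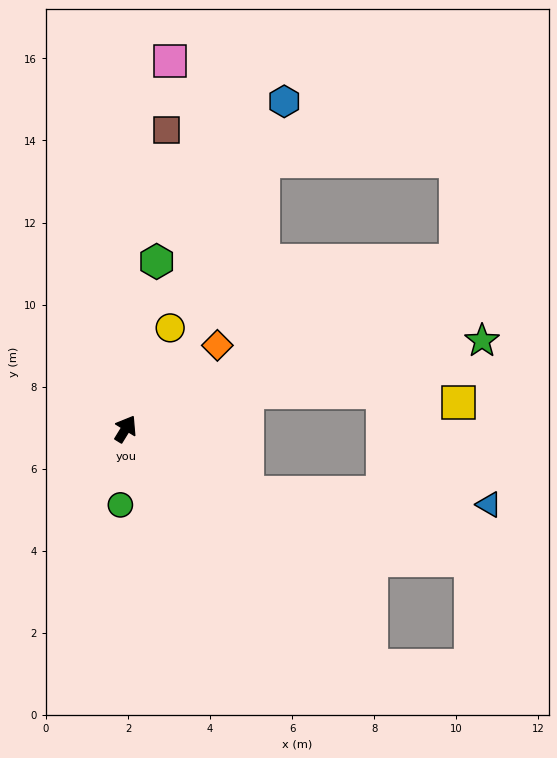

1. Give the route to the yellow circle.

turn left 8°, forward 2.7 m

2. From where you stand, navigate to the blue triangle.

blocked — turn right 86°, forward 3.3 m, then turn left 25°, forward 5.9 m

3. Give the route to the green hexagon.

turn left 21°, forward 4.1 m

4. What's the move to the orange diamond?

turn right 16°, forward 3.0 m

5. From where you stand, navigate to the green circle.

turn right 152°, forward 1.9 m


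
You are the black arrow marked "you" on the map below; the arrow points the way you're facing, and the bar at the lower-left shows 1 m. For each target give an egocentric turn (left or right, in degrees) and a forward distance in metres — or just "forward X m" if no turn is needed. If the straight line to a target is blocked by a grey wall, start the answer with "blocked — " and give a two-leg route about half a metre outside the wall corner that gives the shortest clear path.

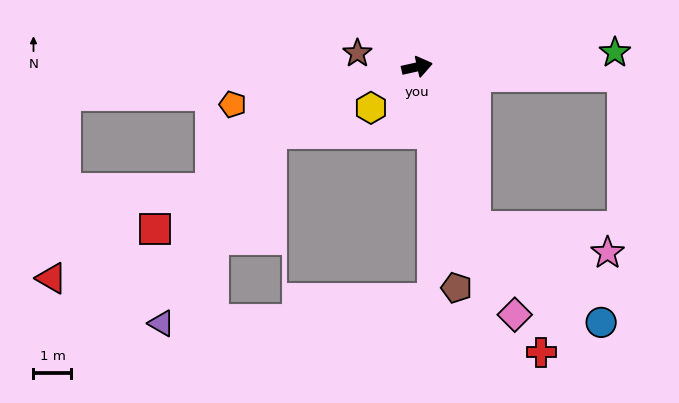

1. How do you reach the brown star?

turn left 155°, forward 1.6 m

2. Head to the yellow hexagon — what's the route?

turn right 151°, forward 1.6 m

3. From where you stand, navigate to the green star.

turn right 8°, forward 5.2 m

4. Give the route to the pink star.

blocked — turn right 83°, forward 4.5 m, then turn left 59°, forward 3.6 m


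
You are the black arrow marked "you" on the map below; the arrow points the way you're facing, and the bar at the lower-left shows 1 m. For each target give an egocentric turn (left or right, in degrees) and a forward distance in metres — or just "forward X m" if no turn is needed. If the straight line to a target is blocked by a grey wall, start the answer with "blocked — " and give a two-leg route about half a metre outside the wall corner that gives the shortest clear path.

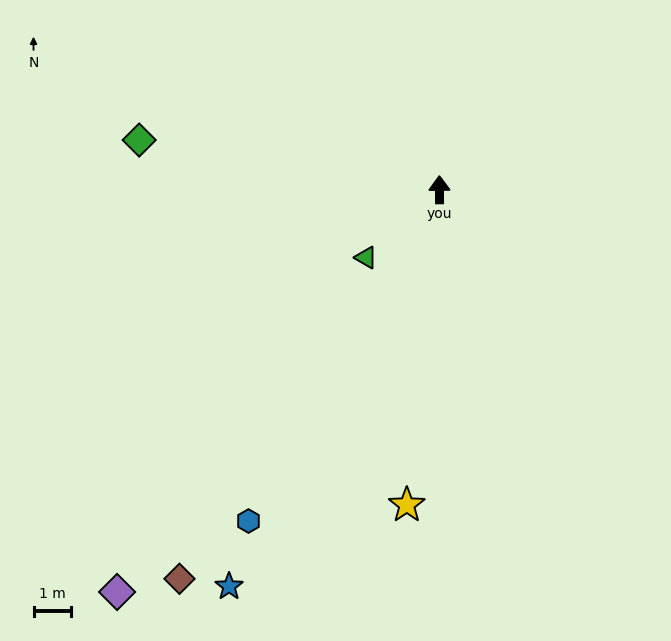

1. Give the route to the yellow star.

turn left 174°, forward 8.5 m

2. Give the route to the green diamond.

turn left 80°, forward 8.1 m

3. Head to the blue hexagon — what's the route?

turn left 150°, forward 10.2 m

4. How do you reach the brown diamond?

turn left 146°, forward 12.5 m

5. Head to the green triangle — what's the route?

turn left 132°, forward 2.7 m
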